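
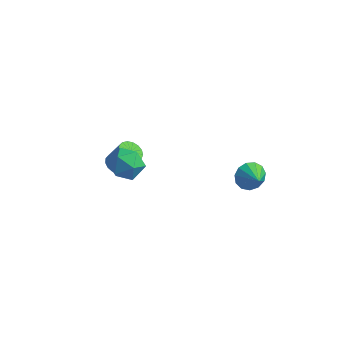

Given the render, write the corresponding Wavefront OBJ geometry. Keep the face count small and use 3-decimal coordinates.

v 2.784 2.488 -3.098
v 3.357 2.799 -3.507
v 3.476 1.892 -2.582
v 3.309 3.048 -3.155
v 3.094 3.12 -2.785
v 2.781 2.99 -2.515
v 2.468 2.702 -2.429
v 2.256 2.345 -2.556
v 2.211 2.034 -2.856
v 2.348 1.868 -3.232
v 2.624 1.898 -3.566
v 2.95 2.116 -3.751
v 3.223 2.452 -3.73
v -0.941 -2.96 2.532
v -0.09 -3.066 2.742
v -0.75 -3.754 1.358
v 0.101 -3.86 1.568
v -0.526 -4.243 2.058
v -0.644 -3.753 2.783
v -0.196 -3.067 1.317
v -0.314 -2.577 2.042
v 0.371 -3.132 1.991
v 0.167 -3.859 2.449
v -1.007 -2.961 1.651
v -1.211 -3.688 2.109
v -1.902 -1.479 -0.524
v -1.6 -1.986 -0.631
v -0.976 -1.848 0.478
v -1.278 -1.341 0.584
v -1.435 -1.782 -0.749
v -0.811 -1.644 0.36
v -1.378 -1.509 -0.816
v -0.754 -1.37 0.293
v -1.441 -1.229 -0.815
v -0.817 -1.09 0.294
v -1.609 -1.006 -0.748
v -0.985 -0.867 0.361
v -1.845 -0.891 -0.63
v -1.221 -0.753 0.479
v -2.093 -0.912 -0.488
v -1.469 -0.773 0.621
v -2.298 -1.062 -0.354
v -1.674 -0.924 0.755
v -2.412 -1.308 -0.259
v -1.788 -1.169 0.85
v -2.409 -1.593 -0.225
v -1.785 -1.455 0.884
v -2.29 -1.852 -0.259
v -1.666 -1.714 0.85
v -2.082 -2.026 -0.355
v -1.458 -1.887 0.754
v -1.833 -2.074 -0.489
v -1.209 -1.936 0.62
f 2 1 4
f 2 4 3
f 4 1 5
f 4 5 3
f 5 1 6
f 5 6 3
f 6 1 7
f 6 7 3
f 7 1 8
f 7 8 3
f 8 1 9
f 8 9 3
f 9 1 10
f 9 10 3
f 10 1 11
f 10 11 3
f 11 1 12
f 11 12 3
f 12 1 13
f 12 13 3
f 13 1 2
f 13 2 3
f 14 25 19
f 14 19 15
f 14 15 21
f 14 21 24
f 14 24 25
f 15 19 23
f 19 25 18
f 25 24 16
f 24 21 20
f 21 15 22
f 17 23 18
f 17 18 16
f 17 16 20
f 17 20 22
f 17 22 23
f 18 23 19
f 16 18 25
f 20 16 24
f 22 20 21
f 23 22 15
f 27 26 30
f 27 30 28
f 28 30 31
f 28 31 29
f 30 26 32
f 30 32 31
f 31 32 33
f 31 33 29
f 32 26 34
f 32 34 33
f 33 34 35
f 33 35 29
f 34 26 36
f 34 36 35
f 35 36 37
f 35 37 29
f 36 26 38
f 36 38 37
f 37 38 39
f 37 39 29
f 38 26 40
f 38 40 39
f 39 40 41
f 39 41 29
f 40 26 42
f 40 42 41
f 41 42 43
f 41 43 29
f 42 26 44
f 42 44 43
f 43 44 45
f 43 45 29
f 44 26 46
f 44 46 45
f 45 46 47
f 45 47 29
f 46 26 48
f 46 48 47
f 47 48 49
f 47 49 29
f 48 26 50
f 48 50 49
f 49 50 51
f 49 51 29
f 50 26 52
f 50 52 51
f 51 52 53
f 51 53 29
f 52 26 27
f 52 27 53
f 53 27 28
f 53 28 29



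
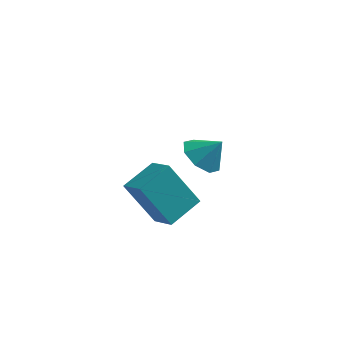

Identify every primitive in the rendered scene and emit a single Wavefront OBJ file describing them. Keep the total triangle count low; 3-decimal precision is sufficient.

v 3.274 1.841 -3.821
v 3.777 2.395 -4.322
v 4.006 1.939 -2.979
v 3.304 2.731 -3.951
v 2.814 2.546 -3.503
v 2.593 1.948 -3.242
v 2.772 1.287 -3.32
v 3.244 0.951 -3.692
v 3.735 1.136 -4.139
v 3.955 1.734 -4.4
v 2.642 -2.384 -4.294
v 1.564 -2.423 -2.634
v 3.361 -1.239 -3.8
v 2.283 -1.277 -2.14
v 3.397 -3.063 -3.82
v 2.319 -3.101 -2.16
v 4.116 -1.917 -3.326
v 3.038 -1.956 -1.666
f 2 1 4
f 2 4 3
f 4 1 5
f 4 5 3
f 5 1 6
f 5 6 3
f 6 1 7
f 6 7 3
f 7 1 8
f 7 8 3
f 8 1 9
f 8 9 3
f 9 1 10
f 9 10 3
f 10 1 2
f 10 2 3
f 12 14 11
f 15 12 11
f 11 14 13
f 13 15 11
f 12 18 14
f 16 12 15
f 16 18 12
f 14 18 13
f 17 15 13
f 13 18 17
f 17 16 15
f 18 16 17



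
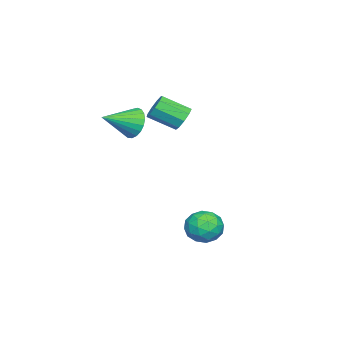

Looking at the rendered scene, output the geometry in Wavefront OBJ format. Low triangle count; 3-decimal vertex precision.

v -3.592 -1.784 2.025
v -2.888 -1.486 2.184
v -2.485 -2.878 3.013
v -3.188 -3.176 2.855
v -3.233 -1.356 2.57
v -2.83 -2.748 3.399
v -3.746 -1.426 2.701
v -3.342 -2.818 3.53
v -4.186 -1.664 2.516
v -3.783 -3.056 3.345
v -4.348 -1.958 2.101
v -3.945 -3.35 2.93
v -4.156 -2.17 1.651
v -3.753 -3.563 2.48
v -3.7 -2.202 1.376
v -3.297 -3.594 2.205
v -3.193 -2.038 1.405
v -2.79 -3.43 2.234
v -2.873 -1.755 1.724
v -2.47 -3.148 2.553
v -0.973 -3.374 2.491
v -0.428 -3.243 1.7
v 0.313 -4.506 3.189
v -0.298 -2.947 1.941
v -0.285 -2.724 2.277
v -0.39 -2.614 2.651
v -0.597 -2.636 2.996
v -0.868 -2.785 3.255
v -1.158 -3.035 3.382
v -1.415 -3.345 3.354
v -1.596 -3.659 3.178
v -1.67 -3.924 2.882
v -1.622 -4.094 2.52
v -1.463 -4.139 2.152
v -1.219 -4.052 1.843
v -0.932 -3.848 1.646
v -0.652 -3.561 1.595
v -0.014 1.301 -3.312
v 0.559 0.619 -3.851
v -1.379 0.341 -3.549
v -0.806 -0.341 -4.088
v -0.661 -0.235 -3.062
v 0.182 0.358 -2.916
v -1.002 0.602 -4.484
v -0.159 1.195 -4.338
v -0.052 0.187 -4.575
v 0.159 -0.33 -3.697
v -0.979 1.29 -3.703
v -0.768 0.773 -2.825
v 0.392 1.044 -3.561
v -1.212 -0.084 -3.839
v -1.127 -0.021 -3.236
v -0.79 -0.422 -3.553
v 0.171 0.891 -3.011
v 0.507 0.49 -3.328
v -0.209 -0.012 -2.864
v -1.327 0.47 -4.072
v -0.991 0.069 -4.389
v -0.03 1.382 -3.847
v 0.307 0.981 -4.164
v -0.611 0.972 -4.536
v 0.37 0.389 -4.303
v -0.432 -0.175 -4.442
v -0.548 0.379 -4.675
v -0.052 0.728 -4.589
v 0.494 0.085 -3.787
v -0.308 -0.478 -3.926
v -0.223 -0.416 -3.323
v 0.273 -0.068 -3.237
v 0.135 -0.169 -4.212
v -0.512 1.438 -3.474
v -1.314 0.875 -3.613
v -1.093 1.028 -4.163
v -0.597 1.376 -4.077
v -0.388 1.135 -2.958
v -1.19 0.571 -3.097
v -0.768 0.232 -2.811
v -0.272 0.581 -2.725
v -0.955 1.129 -3.188
f 2 1 5
f 2 5 3
f 3 5 6
f 3 6 4
f 5 1 7
f 5 7 6
f 6 7 8
f 6 8 4
f 7 1 9
f 7 9 8
f 8 9 10
f 8 10 4
f 9 1 11
f 9 11 10
f 10 11 12
f 10 12 4
f 11 1 13
f 11 13 12
f 12 13 14
f 12 14 4
f 13 1 15
f 13 15 14
f 14 15 16
f 14 16 4
f 15 1 17
f 15 17 16
f 16 17 18
f 16 18 4
f 17 1 19
f 17 19 18
f 18 19 20
f 18 20 4
f 19 1 2
f 19 2 20
f 20 2 3
f 20 3 4
f 22 21 24
f 22 24 23
f 24 21 25
f 24 25 23
f 25 21 26
f 25 26 23
f 26 21 27
f 26 27 23
f 27 21 28
f 27 28 23
f 28 21 29
f 28 29 23
f 29 21 30
f 29 30 23
f 30 21 31
f 30 31 23
f 31 21 32
f 31 32 23
f 32 21 33
f 32 33 23
f 33 21 34
f 33 34 23
f 34 21 35
f 34 35 23
f 35 21 36
f 35 36 23
f 36 21 37
f 36 37 23
f 37 21 22
f 37 22 23
f 38 75 54
f 75 49 78
f 54 78 43
f 75 78 54
f 38 54 50
f 54 43 55
f 50 55 39
f 54 55 50
f 38 50 59
f 50 39 60
f 59 60 45
f 50 60 59
f 38 59 71
f 59 45 74
f 71 74 48
f 59 74 71
f 38 71 75
f 71 48 79
f 75 79 49
f 71 79 75
f 39 55 66
f 55 43 69
f 66 69 47
f 55 69 66
f 43 78 56
f 78 49 77
f 56 77 42
f 78 77 56
f 49 79 76
f 79 48 72
f 76 72 40
f 79 72 76
f 48 74 73
f 74 45 61
f 73 61 44
f 74 61 73
f 45 60 65
f 60 39 62
f 65 62 46
f 60 62 65
f 41 67 53
f 67 47 68
f 53 68 42
f 67 68 53
f 41 53 51
f 53 42 52
f 51 52 40
f 53 52 51
f 41 51 58
f 51 40 57
f 58 57 44
f 51 57 58
f 41 58 63
f 58 44 64
f 63 64 46
f 58 64 63
f 41 63 67
f 63 46 70
f 67 70 47
f 63 70 67
f 42 68 56
f 68 47 69
f 56 69 43
f 68 69 56
f 40 52 76
f 52 42 77
f 76 77 49
f 52 77 76
f 44 57 73
f 57 40 72
f 73 72 48
f 57 72 73
f 46 64 65
f 64 44 61
f 65 61 45
f 64 61 65
f 47 70 66
f 70 46 62
f 66 62 39
f 70 62 66



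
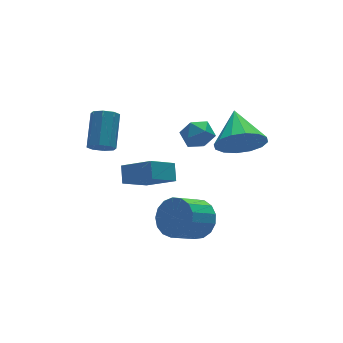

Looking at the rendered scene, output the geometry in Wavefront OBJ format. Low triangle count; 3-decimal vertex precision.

v -1.212 2.453 -2.579
v -2.41 2.163 -1.778
v -0.972 3.048 -2.005
v -2.17 2.758 -1.204
v -0.43 1.382 -1.796
v -1.628 1.092 -0.995
v -0.19 1.977 -1.222
v -1.388 1.687 -0.421
v -0.064 0.785 2.082
v 0.439 0.437 1.672
v -0.739 -0.197 2.088
v -0.236 -0.545 1.678
v -0.084 -0.369 2.377
v 0.333 0.238 2.373
v -0.633 0.002 1.387
v -0.216 0.609 1.383
v 0.087 -0.047 1.243
v 0.427 -0.276 1.855
v -0.727 0.516 1.905
v -0.387 0.287 2.517
v -0.205 -0.006 -3.204
v 0.258 0.272 -2.434
v -0.912 -0.016 -1.627
v -1.375 -0.294 -2.396
v 0.062 0.648 -2.584
v -1.108 0.361 -1.777
v -0.195 0.875 -2.876
v -1.365 0.587 -2.068
v -0.455 0.899 -3.242
v -1.624 0.612 -2.435
v -0.657 0.716 -3.6
v -1.826 0.429 -2.793
v -0.755 0.368 -3.868
v -1.925 0.081 -3.06
v -0.728 -0.066 -3.983
v -1.898 -0.353 -3.175
v -0.581 -0.486 -3.919
v -1.751 -0.774 -3.112
v -0.348 -0.797 -3.692
v -1.517 -1.084 -2.884
v -0.082 -0.926 -3.353
v -1.252 -1.214 -2.545
v 0.156 -0.845 -2.979
v -1.014 -1.132 -2.172
v 0.311 -0.571 -2.657
v -0.859 -0.859 -1.85
v 0.347 -0.168 -2.461
v -0.822 -0.456 -1.653
v -3.331 2.036 0.841
v -2.837 2.002 0.538
v -2.136 3.11 1.557
v -2.629 3.144 1.859
v -3.11 2.317 0.384
v -2.408 3.424 1.402
v -3.512 2.467 0.497
v -2.81 3.574 1.516
v -3.808 2.365 0.812
v -3.106 3.472 1.83
v -3.824 2.07 1.143
v -3.123 3.178 2.162
v -3.552 1.756 1.298
v -2.85 2.863 2.316
v -3.15 1.606 1.184
v -2.448 2.713 2.203
v -2.854 1.708 0.87
v -2.152 2.815 1.888
v 1.722 0.049 0.697
v 2.172 -0.516 1.499
v 2.218 1.531 1.463
v 2.578 -0.456 1.119
v 2.754 -0.26 0.626
v 2.653 0.019 0.152
v 2.303 0.305 -0.176
v 1.797 0.524 -0.27
v 1.271 0.615 -0.105
v 0.865 0.555 0.275
v 0.689 0.359 0.768
v 0.79 0.08 1.243
v 1.14 -0.207 1.57
v 1.646 -0.425 1.664
f 2 4 1
f 5 2 1
f 1 4 3
f 3 5 1
f 2 8 4
f 6 2 5
f 6 8 2
f 4 8 3
f 7 5 3
f 3 8 7
f 7 6 5
f 8 6 7
f 9 20 14
f 9 14 10
f 9 10 16
f 9 16 19
f 9 19 20
f 10 14 18
f 14 20 13
f 20 19 11
f 19 16 15
f 16 10 17
f 12 18 13
f 12 13 11
f 12 11 15
f 12 15 17
f 12 17 18
f 13 18 14
f 11 13 20
f 15 11 19
f 17 15 16
f 18 17 10
f 22 21 25
f 22 25 23
f 23 25 26
f 23 26 24
f 25 21 27
f 25 27 26
f 26 27 28
f 26 28 24
f 27 21 29
f 27 29 28
f 28 29 30
f 28 30 24
f 29 21 31
f 29 31 30
f 30 31 32
f 30 32 24
f 31 21 33
f 31 33 32
f 32 33 34
f 32 34 24
f 33 21 35
f 33 35 34
f 34 35 36
f 34 36 24
f 35 21 37
f 35 37 36
f 36 37 38
f 36 38 24
f 37 21 39
f 37 39 38
f 38 39 40
f 38 40 24
f 39 21 41
f 39 41 40
f 40 41 42
f 40 42 24
f 41 21 43
f 41 43 42
f 42 43 44
f 42 44 24
f 43 21 45
f 43 45 44
f 44 45 46
f 44 46 24
f 45 21 47
f 45 47 46
f 46 47 48
f 46 48 24
f 47 21 22
f 47 22 48
f 48 22 23
f 48 23 24
f 50 49 53
f 50 53 51
f 51 53 54
f 51 54 52
f 53 49 55
f 53 55 54
f 54 55 56
f 54 56 52
f 55 49 57
f 55 57 56
f 56 57 58
f 56 58 52
f 57 49 59
f 57 59 58
f 58 59 60
f 58 60 52
f 59 49 61
f 59 61 60
f 60 61 62
f 60 62 52
f 61 49 63
f 61 63 62
f 62 63 64
f 62 64 52
f 63 49 65
f 63 65 64
f 64 65 66
f 64 66 52
f 65 49 50
f 65 50 66
f 66 50 51
f 66 51 52
f 68 67 70
f 68 70 69
f 70 67 71
f 70 71 69
f 71 67 72
f 71 72 69
f 72 67 73
f 72 73 69
f 73 67 74
f 73 74 69
f 74 67 75
f 74 75 69
f 75 67 76
f 75 76 69
f 76 67 77
f 76 77 69
f 77 67 78
f 77 78 69
f 78 67 79
f 78 79 69
f 79 67 80
f 79 80 69
f 80 67 68
f 80 68 69



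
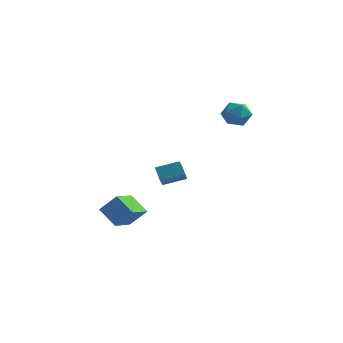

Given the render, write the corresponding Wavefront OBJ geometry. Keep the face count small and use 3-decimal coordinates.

v -1.481 -1.685 -4.463
v -1.708 -3.363 -3.795
v -2.545 -1.211 -3.634
v -2.772 -2.888 -2.965
v -0.588 -1.412 -3.475
v -0.815 -3.089 -2.806
v -1.652 -0.937 -2.645
v -1.879 -2.615 -1.977
v 0.563 -2.228 -0.923
v 0.67 -2.978 -0.256
v 0.109 -1.702 -0.261
v 0.216 -2.452 0.407
v 1.744 -1.708 -0.527
v 1.851 -2.458 0.141
v 1.29 -1.182 0.136
v 1.397 -1.932 0.803
v 2.944 0.32 3.602
v 3.351 0.6 4.36
v 4.249 0.16 2.96
v 4.656 0.44 3.718
v 4.235 -0.361 3.7
v 3.429 -0.261 4.096
v 4.171 1.021 3.224
v 3.365 1.121 3.62
v 4.109 1.033 4.126
v 4.149 0.179 4.42
v 3.451 0.581 2.9
v 3.491 -0.273 3.194
f 2 4 1
f 5 2 1
f 1 4 3
f 3 5 1
f 2 8 4
f 6 2 5
f 6 8 2
f 4 8 3
f 7 5 3
f 3 8 7
f 7 6 5
f 8 6 7
f 10 12 9
f 13 10 9
f 9 12 11
f 11 13 9
f 10 16 12
f 14 10 13
f 14 16 10
f 12 16 11
f 15 13 11
f 11 16 15
f 15 14 13
f 16 14 15
f 17 28 22
f 17 22 18
f 17 18 24
f 17 24 27
f 17 27 28
f 18 22 26
f 22 28 21
f 28 27 19
f 27 24 23
f 24 18 25
f 20 26 21
f 20 21 19
f 20 19 23
f 20 23 25
f 20 25 26
f 21 26 22
f 19 21 28
f 23 19 27
f 25 23 24
f 26 25 18



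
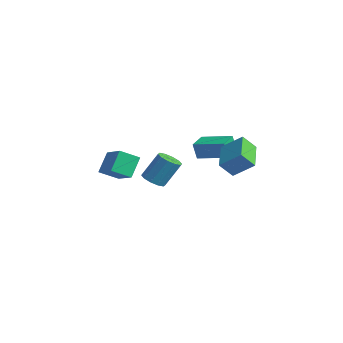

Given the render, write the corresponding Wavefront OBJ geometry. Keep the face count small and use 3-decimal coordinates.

v -3.212 0.014 0.702
v -2.444 -0.161 0.637
v -2.101 0.75 2.234
v -2.868 0.926 2.298
v -2.521 0.265 0.411
v -2.178 1.176 2.007
v -2.862 0.595 0.295
v -2.519 1.506 1.892
v -3.336 0.703 0.335
v -2.993 1.614 1.932
v -3.763 0.549 0.515
v -3.42 1.46 2.112
v -3.979 0.19 0.766
v -3.636 1.101 2.363
v -3.902 -0.236 0.993
v -3.559 0.675 2.589
v -3.561 -0.566 1.108
v -3.218 0.345 2.705
v -3.087 -0.674 1.068
v -2.744 0.237 2.665
v -2.66 -0.52 0.888
v -2.317 0.391 2.485
v -1.439 -3.337 2.378
v -1.838 -4.375 2.991
v -1.89 -2.501 3.5
v -2.289 -3.539 4.113
v 0.169 -3.501 3.147
v -0.23 -4.539 3.76
v -0.282 -2.665 4.269
v -0.681 -3.703 4.882
v -0.531 3.741 2.625
v -0.794 2.986 3.52
v 0.423 4.551 3.589
v 0.16 3.796 4.484
v 1.04 2.544 2.076
v 0.777 1.789 2.971
v 1.994 3.354 3.04
v 1.731 2.599 3.935
v -2.697 2.65 1.989
v -2.848 2.451 3.081
v -3.414 3.73 2.087
v -3.565 3.531 3.179
v -1.075 3.689 2.401
v -1.226 3.49 3.493
v -1.792 4.769 2.499
v -1.943 4.57 3.591
f 2 1 5
f 2 5 3
f 3 5 6
f 3 6 4
f 5 1 7
f 5 7 6
f 6 7 8
f 6 8 4
f 7 1 9
f 7 9 8
f 8 9 10
f 8 10 4
f 9 1 11
f 9 11 10
f 10 11 12
f 10 12 4
f 11 1 13
f 11 13 12
f 12 13 14
f 12 14 4
f 13 1 15
f 13 15 14
f 14 15 16
f 14 16 4
f 15 1 17
f 15 17 16
f 16 17 18
f 16 18 4
f 17 1 19
f 17 19 18
f 18 19 20
f 18 20 4
f 19 1 21
f 19 21 20
f 20 21 22
f 20 22 4
f 21 1 2
f 21 2 22
f 22 2 3
f 22 3 4
f 24 26 23
f 27 24 23
f 23 26 25
f 25 27 23
f 24 30 26
f 28 24 27
f 28 30 24
f 26 30 25
f 29 27 25
f 25 30 29
f 29 28 27
f 30 28 29
f 32 34 31
f 35 32 31
f 31 34 33
f 33 35 31
f 32 38 34
f 36 32 35
f 36 38 32
f 34 38 33
f 37 35 33
f 33 38 37
f 37 36 35
f 38 36 37
f 40 42 39
f 43 40 39
f 39 42 41
f 41 43 39
f 40 46 42
f 44 40 43
f 44 46 40
f 42 46 41
f 45 43 41
f 41 46 45
f 45 44 43
f 46 44 45



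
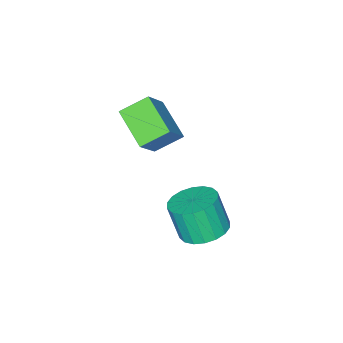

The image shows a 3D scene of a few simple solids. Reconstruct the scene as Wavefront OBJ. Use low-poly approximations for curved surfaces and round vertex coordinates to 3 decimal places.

v 2.308 -2.377 -1.092
v 1.828 -4 -0.298
v 1.309 -1.75 -0.416
v 0.828 -3.374 0.378
v 3.432 -2.046 0.262
v 2.951 -3.67 1.056
v 2.432 -1.42 0.938
v 1.952 -3.043 1.732
v 2.225 0.26 -4.419
v 3.268 0.176 -4.498
v 3.339 -0.424 -2.919
v 2.295 -0.34 -2.841
v 3.211 0.609 -4.331
v 3.282 0.009 -2.752
v 2.958 0.972 -4.181
v 3.029 0.373 -2.603
v 2.56 1.195 -4.079
v 2.631 0.595 -2.501
v 2.096 1.232 -4.044
v 2.167 0.632 -2.466
v 1.657 1.077 -4.083
v 1.728 0.477 -2.505
v 1.33 0.76 -4.189
v 1.401 0.16 -2.611
v 1.181 0.344 -4.341
v 1.252 -0.256 -2.762
v 1.238 -0.089 -4.508
v 1.309 -0.689 -2.929
v 1.491 -0.453 -4.657
v 1.562 -1.052 -3.079
v 1.889 -0.675 -4.759
v 1.96 -1.275 -3.181
v 2.353 -0.712 -4.794
v 2.424 -1.312 -3.216
v 2.792 -0.557 -4.755
v 2.863 -1.157 -3.177
v 3.119 -0.24 -4.649
v 3.19 -0.84 -3.071
f 2 4 1
f 5 2 1
f 1 4 3
f 3 5 1
f 2 8 4
f 6 2 5
f 6 8 2
f 4 8 3
f 7 5 3
f 3 8 7
f 7 6 5
f 8 6 7
f 10 9 13
f 10 13 11
f 11 13 14
f 11 14 12
f 13 9 15
f 13 15 14
f 14 15 16
f 14 16 12
f 15 9 17
f 15 17 16
f 16 17 18
f 16 18 12
f 17 9 19
f 17 19 18
f 18 19 20
f 18 20 12
f 19 9 21
f 19 21 20
f 20 21 22
f 20 22 12
f 21 9 23
f 21 23 22
f 22 23 24
f 22 24 12
f 23 9 25
f 23 25 24
f 24 25 26
f 24 26 12
f 25 9 27
f 25 27 26
f 26 27 28
f 26 28 12
f 27 9 29
f 27 29 28
f 28 29 30
f 28 30 12
f 29 9 31
f 29 31 30
f 30 31 32
f 30 32 12
f 31 9 33
f 31 33 32
f 32 33 34
f 32 34 12
f 33 9 35
f 33 35 34
f 34 35 36
f 34 36 12
f 35 9 37
f 35 37 36
f 36 37 38
f 36 38 12
f 37 9 10
f 37 10 38
f 38 10 11
f 38 11 12



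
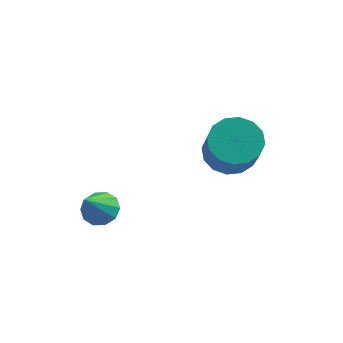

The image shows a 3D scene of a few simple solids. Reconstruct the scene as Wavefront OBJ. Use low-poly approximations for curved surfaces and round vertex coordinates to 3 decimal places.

v 3.166 3.789 0.637
v 3.853 4.376 0.808
v 4.402 3.278 2.374
v 3.714 2.691 2.203
v 3.483 4.545 1.056
v 4.031 3.446 2.622
v 3.027 4.51 1.191
v 3.576 3.412 2.757
v 2.609 4.283 1.178
v 3.158 3.184 2.744
v 2.34 3.923 1.02
v 2.889 2.825 2.586
v 2.292 3.528 0.76
v 2.841 2.429 2.326
v 2.478 3.202 0.466
v 3.027 2.104 2.032
v 2.849 3.034 0.218
v 3.397 1.935 1.784
v 3.304 3.068 0.083
v 3.853 1.97 1.649
v 3.722 3.296 0.096
v 4.271 2.197 1.662
v 3.991 3.655 0.254
v 4.54 2.557 1.82
v 4.039 4.051 0.514
v 4.588 2.952 2.08
v -0.08 0.609 -0.64
v 0.557 0.71 -0.501
v -0.2 -0.369 0.62
v 0.339 0.992 -0.303
v -0.04 1.128 -0.234
v -0.433 1.065 -0.32
v -0.692 0.829 -0.528
v -0.717 0.508 -0.779
v -0.499 0.227 -0.977
v -0.121 0.091 -1.047
v 0.273 0.153 -0.961
v 0.532 0.39 -0.752
f 2 1 5
f 2 5 3
f 3 5 6
f 3 6 4
f 5 1 7
f 5 7 6
f 6 7 8
f 6 8 4
f 7 1 9
f 7 9 8
f 8 9 10
f 8 10 4
f 9 1 11
f 9 11 10
f 10 11 12
f 10 12 4
f 11 1 13
f 11 13 12
f 12 13 14
f 12 14 4
f 13 1 15
f 13 15 14
f 14 15 16
f 14 16 4
f 15 1 17
f 15 17 16
f 16 17 18
f 16 18 4
f 17 1 19
f 17 19 18
f 18 19 20
f 18 20 4
f 19 1 21
f 19 21 20
f 20 21 22
f 20 22 4
f 21 1 23
f 21 23 22
f 22 23 24
f 22 24 4
f 23 1 25
f 23 25 24
f 24 25 26
f 24 26 4
f 25 1 2
f 25 2 26
f 26 2 3
f 26 3 4
f 28 27 30
f 28 30 29
f 30 27 31
f 30 31 29
f 31 27 32
f 31 32 29
f 32 27 33
f 32 33 29
f 33 27 34
f 33 34 29
f 34 27 35
f 34 35 29
f 35 27 36
f 35 36 29
f 36 27 37
f 36 37 29
f 37 27 38
f 37 38 29
f 38 27 28
f 38 28 29



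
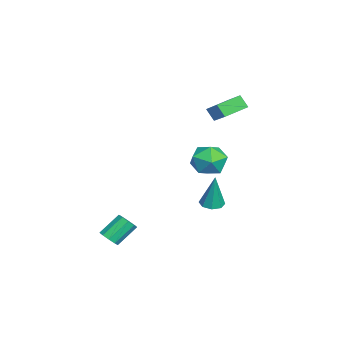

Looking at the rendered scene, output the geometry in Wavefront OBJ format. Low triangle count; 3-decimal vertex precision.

v -3.03 1.166 3.278
v -1.422 1.809 4.337
v -3.734 2.272 3.677
v -2.126 2.915 4.735
v -2.754 1.585 2.605
v -1.146 2.228 3.663
v -3.458 2.691 3.003
v -1.85 3.334 4.062
v 3.168 -3.098 -2.88
v 3.639 -2.744 -2.912
v 3.043 -1.868 -1.951
v 2.572 -2.222 -1.92
v 3.363 -2.632 -3.184
v 2.768 -1.756 -2.224
v 2.996 -2.738 -3.315
v 2.401 -1.862 -2.354
v 2.71 -3.013 -3.242
v 2.114 -2.136 -2.282
v 2.637 -3.327 -3
v 2.042 -2.451 -2.039
v 2.813 -3.535 -2.702
v 2.218 -2.658 -1.741
v 3.155 -3.538 -2.487
v 2.56 -2.662 -1.527
v 3.503 -3.335 -2.456
v 2.907 -2.459 -1.496
v 3.694 -3.022 -2.624
v 3.098 -2.145 -1.663
v -2.886 1.5 -3.444
v -2.442 2.003 -3.556
v -2.574 1.68 -1.396
v -2.929 2.177 -3.497
v -3.39 1.954 -3.407
v -3.557 1.466 -3.339
v -3.33 0.997 -3.333
v -2.843 0.823 -3.391
v -2.381 1.046 -3.481
v -2.215 1.534 -3.549
v 0.273 2.326 1.071
v 1.315 2.171 0.937
v 0.205 0.969 2.123
v 1.247 0.814 1.989
v 0.901 1.662 2.526
v 0.943 2.501 1.876
v 0.577 0.639 1.184
v 0.619 1.478 0.534
v 1.503 1.128 1.008
v 1.703 1.761 1.837
v -0.183 1.379 1.223
v 0.017 2.012 2.052
f 2 4 1
f 5 2 1
f 1 4 3
f 3 5 1
f 2 8 4
f 6 2 5
f 6 8 2
f 4 8 3
f 7 5 3
f 3 8 7
f 7 6 5
f 8 6 7
f 10 9 13
f 10 13 11
f 11 13 14
f 11 14 12
f 13 9 15
f 13 15 14
f 14 15 16
f 14 16 12
f 15 9 17
f 15 17 16
f 16 17 18
f 16 18 12
f 17 9 19
f 17 19 18
f 18 19 20
f 18 20 12
f 19 9 21
f 19 21 20
f 20 21 22
f 20 22 12
f 21 9 23
f 21 23 22
f 22 23 24
f 22 24 12
f 23 9 25
f 23 25 24
f 24 25 26
f 24 26 12
f 25 9 27
f 25 27 26
f 26 27 28
f 26 28 12
f 27 9 10
f 27 10 28
f 28 10 11
f 28 11 12
f 30 29 32
f 30 32 31
f 32 29 33
f 32 33 31
f 33 29 34
f 33 34 31
f 34 29 35
f 34 35 31
f 35 29 36
f 35 36 31
f 36 29 37
f 36 37 31
f 37 29 38
f 37 38 31
f 38 29 30
f 38 30 31
f 39 50 44
f 39 44 40
f 39 40 46
f 39 46 49
f 39 49 50
f 40 44 48
f 44 50 43
f 50 49 41
f 49 46 45
f 46 40 47
f 42 48 43
f 42 43 41
f 42 41 45
f 42 45 47
f 42 47 48
f 43 48 44
f 41 43 50
f 45 41 49
f 47 45 46
f 48 47 40



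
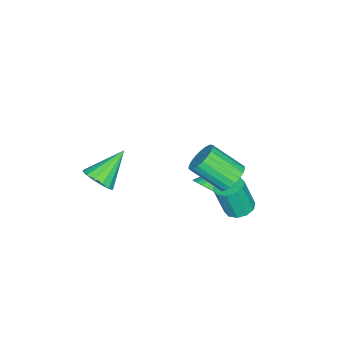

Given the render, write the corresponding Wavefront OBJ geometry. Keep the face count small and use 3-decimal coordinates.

v 3.713 3.522 3.249
v 4.077 4.034 3.822
v 4.331 2.529 5.004
v 3.967 2.018 4.431
v 3.736 4.05 3.915
v 3.99 2.545 5.097
v 3.391 3.974 3.893
v 3.645 2.47 5.075
v 3.102 3.82 3.76
v 3.356 2.316 4.942
v 2.919 3.615 3.538
v 3.173 2.111 4.72
v 2.873 3.394 3.266
v 3.127 1.889 4.448
v 2.972 3.195 2.992
v 3.226 1.69 4.173
v 3.199 3.052 2.761
v 3.453 1.548 3.943
v 3.515 2.991 2.615
v 3.769 1.487 3.797
v 3.866 3.022 2.579
v 4.12 1.517 3.761
v 4.189 3.139 2.659
v 4.444 1.634 3.841
v 4.431 3.322 2.84
v 4.685 1.818 4.022
v 4.548 3.54 3.093
v 4.802 2.036 4.274
v 4.521 3.755 3.372
v 4.775 2.251 4.554
v 4.354 3.93 3.63
v 4.608 2.425 4.812
v 1.678 3.028 -1.042
v 2.394 2.775 -1.216
v 2.639 2.278 0.507
v 1.922 2.532 0.682
v 2.427 3.238 -1.088
v 2.672 2.742 0.636
v 2.174 3.621 -0.941
v 2.419 3.125 0.782
v 1.731 3.778 -0.833
v 1.976 3.282 0.89
v 1.268 3.648 -0.805
v 1.513 3.152 0.918
v 0.961 3.282 -0.867
v 1.206 2.785 0.856
v 0.928 2.818 -0.996
v 1.173 2.322 0.728
v 1.181 2.435 -1.142
v 1.426 1.939 0.581
v 1.624 2.278 -1.25
v 1.869 1.782 0.473
v 2.087 2.408 -1.278
v 2.332 1.912 0.445
v 0.986 1.125 -1.017
v 1.635 1.369 -0.339
v -0.106 1.435 -0.083
v 1.581 1.701 -0.512
v 1.436 1.946 -0.763
v 1.223 2.065 -1.052
v 0.974 2.041 -1.335
v 0.726 1.878 -1.571
v 0.518 1.6 -1.722
v 0.382 1.25 -1.765
v 0.337 0.881 -1.695
v 0.391 0.549 -1.521
v 0.536 0.304 -1.271
v 0.749 0.185 -0.982
v 0.998 0.209 -0.698
v 1.246 0.372 -0.463
v 1.454 0.65 -0.312
v 1.59 1 -0.269
v 4.598 -3.016 1.094
v 5.224 -2.485 1.485
v 3.182 -2.344 2.446
v 5.03 -2.218 1.149
v 4.72 -2.165 0.798
v 4.377 -2.34 0.527
v 4.094 -2.697 0.407
v 3.945 -3.139 0.472
v 3.971 -3.548 0.703
v 4.165 -3.815 1.039
v 4.475 -3.868 1.39
v 4.818 -3.693 1.661
v 5.102 -3.336 1.781
v 5.25 -2.894 1.716
f 2 1 5
f 2 5 3
f 3 5 6
f 3 6 4
f 5 1 7
f 5 7 6
f 6 7 8
f 6 8 4
f 7 1 9
f 7 9 8
f 8 9 10
f 8 10 4
f 9 1 11
f 9 11 10
f 10 11 12
f 10 12 4
f 11 1 13
f 11 13 12
f 12 13 14
f 12 14 4
f 13 1 15
f 13 15 14
f 14 15 16
f 14 16 4
f 15 1 17
f 15 17 16
f 16 17 18
f 16 18 4
f 17 1 19
f 17 19 18
f 18 19 20
f 18 20 4
f 19 1 21
f 19 21 20
f 20 21 22
f 20 22 4
f 21 1 23
f 21 23 22
f 22 23 24
f 22 24 4
f 23 1 25
f 23 25 24
f 24 25 26
f 24 26 4
f 25 1 27
f 25 27 26
f 26 27 28
f 26 28 4
f 27 1 29
f 27 29 28
f 28 29 30
f 28 30 4
f 29 1 31
f 29 31 30
f 30 31 32
f 30 32 4
f 31 1 2
f 31 2 32
f 32 2 3
f 32 3 4
f 34 33 37
f 34 37 35
f 35 37 38
f 35 38 36
f 37 33 39
f 37 39 38
f 38 39 40
f 38 40 36
f 39 33 41
f 39 41 40
f 40 41 42
f 40 42 36
f 41 33 43
f 41 43 42
f 42 43 44
f 42 44 36
f 43 33 45
f 43 45 44
f 44 45 46
f 44 46 36
f 45 33 47
f 45 47 46
f 46 47 48
f 46 48 36
f 47 33 49
f 47 49 48
f 48 49 50
f 48 50 36
f 49 33 51
f 49 51 50
f 50 51 52
f 50 52 36
f 51 33 53
f 51 53 52
f 52 53 54
f 52 54 36
f 53 33 34
f 53 34 54
f 54 34 35
f 54 35 36
f 56 55 58
f 56 58 57
f 58 55 59
f 58 59 57
f 59 55 60
f 59 60 57
f 60 55 61
f 60 61 57
f 61 55 62
f 61 62 57
f 62 55 63
f 62 63 57
f 63 55 64
f 63 64 57
f 64 55 65
f 64 65 57
f 65 55 66
f 65 66 57
f 66 55 67
f 66 67 57
f 67 55 68
f 67 68 57
f 68 55 69
f 68 69 57
f 69 55 70
f 69 70 57
f 70 55 71
f 70 71 57
f 71 55 72
f 71 72 57
f 72 55 56
f 72 56 57
f 74 73 76
f 74 76 75
f 76 73 77
f 76 77 75
f 77 73 78
f 77 78 75
f 78 73 79
f 78 79 75
f 79 73 80
f 79 80 75
f 80 73 81
f 80 81 75
f 81 73 82
f 81 82 75
f 82 73 83
f 82 83 75
f 83 73 84
f 83 84 75
f 84 73 85
f 84 85 75
f 85 73 86
f 85 86 75
f 86 73 74
f 86 74 75



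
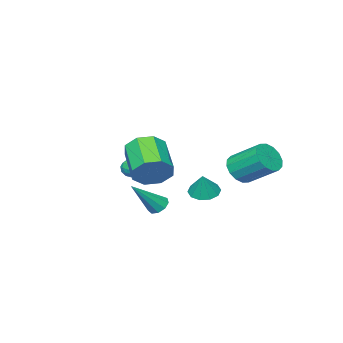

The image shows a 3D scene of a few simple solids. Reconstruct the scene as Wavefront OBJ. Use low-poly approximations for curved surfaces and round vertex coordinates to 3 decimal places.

v 0.077 2.984 0.501
v 0.83 2.83 0.246
v 0.543 3.316 1.679
v 0.73 3.311 0.15
v 0.38 3.667 0.189
v -0.085 3.763 0.346
v -0.489 3.561 0.563
v -0.676 3.139 0.756
v -0.576 2.657 0.851
v -0.227 2.301 0.813
v 0.239 2.206 0.656
v 0.642 2.408 0.439
v 3.107 2.557 2.347
v 3.778 1.857 1.919
v 2.745 0.263 2.906
v 2.073 0.963 3.333
v 4.035 2.135 2.637
v 3.002 0.541 3.624
v 3.747 2.66 3.185
v 2.714 1.066 4.171
v 3.085 3.125 3.242
v 2.052 1.531 4.228
v 2.435 3.257 2.774
v 1.402 1.663 3.761
v 2.178 2.979 2.056
v 1.145 1.385 3.043
v 2.466 2.454 1.509
v 1.433 0.86 2.495
v 3.128 1.989 1.452
v 2.095 0.395 2.438
v -2.196 3.187 1.412
v -1.352 3.099 1.816
v -1.72 4.705 2.933
v -2.564 4.793 2.528
v -1.277 3.385 1.43
v -1.645 4.991 2.546
v -1.449 3.618 1.038
v -1.816 5.224 2.155
v -1.82 3.735 0.747
v -2.188 5.341 1.864
v -2.293 3.706 0.634
v -2.66 5.312 1.75
v -2.739 3.538 0.729
v -3.107 5.143 1.846
v -3.04 3.275 1.007
v -3.408 4.881 2.124
v -3.115 2.989 1.394
v -3.483 4.595 2.51
v -2.944 2.756 1.785
v -3.311 4.362 2.902
v -2.572 2.639 2.076
v -2.94 4.245 3.193
v -2.1 2.668 2.19
v -2.467 4.274 3.306
v -1.653 2.837 2.094
v -2.021 4.442 3.211
v 1.769 1.549 -0.398
v 2.075 1.158 -0.77
v 3.251 1.211 1.178
v 2.221 1.553 -0.822
v 2.155 1.946 -0.676
v 1.909 2.153 -0.4
v 1.597 2.077 -0.123
v 1.365 1.755 0.026
v 1.323 1.336 -0.024
v 1.489 1.016 -0.249
v 1.786 0.946 -0.543
v -0.57 -1.812 0.546
v -0.101 -1.666 0.974
v -0.099 -2.734 0.346
v 0.37 -2.588 0.774
v -0.235 -2.712 0.983
v -0.526 -2.142 1.107
v 0.326 -2.258 0.213
v 0.035 -1.688 0.337
v 0.453 -1.941 0.769
v 0.106 -2.222 1.244
v -0.306 -2.178 0.076
v -0.653 -2.459 0.551
v -0.377 -1.658 0.778
v 0.177 -2.742 0.542
v -0.178 -2.815 0.665
v 0.097 -2.729 0.917
v -0.627 -1.938 0.856
v -0.351 -1.852 1.107
v -0.43 -2.467 1.112
v 0.151 -2.548 0.213
v 0.427 -2.462 0.464
v -0.297 -1.671 0.403
v -0.022 -1.585 0.655
v 0.23 -1.933 0.208
v 0.224 -1.734 0.909
v 0.501 -2.276 0.791
v 0.475 -2.082 0.461
v 0.304 -1.747 0.534
v 0.02 -1.899 1.188
v 0.298 -2.441 1.07
v -0.058 -2.514 1.193
v -0.229 -2.179 1.266
v 0.346 -2.061 1.067
v -0.498 -1.959 0.25
v -0.22 -2.501 0.132
v 0.029 -2.221 0.054
v -0.142 -1.886 0.127
v -0.701 -2.124 0.529
v -0.424 -2.666 0.411
v -0.504 -2.653 0.786
v -0.675 -2.318 0.859
v -0.546 -2.339 0.253
f 2 1 4
f 2 4 3
f 4 1 5
f 4 5 3
f 5 1 6
f 5 6 3
f 6 1 7
f 6 7 3
f 7 1 8
f 7 8 3
f 8 1 9
f 8 9 3
f 9 1 10
f 9 10 3
f 10 1 11
f 10 11 3
f 11 1 12
f 11 12 3
f 12 1 2
f 12 2 3
f 14 13 17
f 14 17 15
f 15 17 18
f 15 18 16
f 17 13 19
f 17 19 18
f 18 19 20
f 18 20 16
f 19 13 21
f 19 21 20
f 20 21 22
f 20 22 16
f 21 13 23
f 21 23 22
f 22 23 24
f 22 24 16
f 23 13 25
f 23 25 24
f 24 25 26
f 24 26 16
f 25 13 27
f 25 27 26
f 26 27 28
f 26 28 16
f 27 13 29
f 27 29 28
f 28 29 30
f 28 30 16
f 29 13 14
f 29 14 30
f 30 14 15
f 30 15 16
f 32 31 35
f 32 35 33
f 33 35 36
f 33 36 34
f 35 31 37
f 35 37 36
f 36 37 38
f 36 38 34
f 37 31 39
f 37 39 38
f 38 39 40
f 38 40 34
f 39 31 41
f 39 41 40
f 40 41 42
f 40 42 34
f 41 31 43
f 41 43 42
f 42 43 44
f 42 44 34
f 43 31 45
f 43 45 44
f 44 45 46
f 44 46 34
f 45 31 47
f 45 47 46
f 46 47 48
f 46 48 34
f 47 31 49
f 47 49 48
f 48 49 50
f 48 50 34
f 49 31 51
f 49 51 50
f 50 51 52
f 50 52 34
f 51 31 53
f 51 53 52
f 52 53 54
f 52 54 34
f 53 31 55
f 53 55 54
f 54 55 56
f 54 56 34
f 55 31 32
f 55 32 56
f 56 32 33
f 56 33 34
f 58 57 60
f 58 60 59
f 60 57 61
f 60 61 59
f 61 57 62
f 61 62 59
f 62 57 63
f 62 63 59
f 63 57 64
f 63 64 59
f 64 57 65
f 64 65 59
f 65 57 66
f 65 66 59
f 66 57 67
f 66 67 59
f 67 57 58
f 67 58 59
f 68 105 84
f 105 79 108
f 84 108 73
f 105 108 84
f 68 84 80
f 84 73 85
f 80 85 69
f 84 85 80
f 68 80 89
f 80 69 90
f 89 90 75
f 80 90 89
f 68 89 101
f 89 75 104
f 101 104 78
f 89 104 101
f 68 101 105
f 101 78 109
f 105 109 79
f 101 109 105
f 69 85 96
f 85 73 99
f 96 99 77
f 85 99 96
f 73 108 86
f 108 79 107
f 86 107 72
f 108 107 86
f 79 109 106
f 109 78 102
f 106 102 70
f 109 102 106
f 78 104 103
f 104 75 91
f 103 91 74
f 104 91 103
f 75 90 95
f 90 69 92
f 95 92 76
f 90 92 95
f 71 97 83
f 97 77 98
f 83 98 72
f 97 98 83
f 71 83 81
f 83 72 82
f 81 82 70
f 83 82 81
f 71 81 88
f 81 70 87
f 88 87 74
f 81 87 88
f 71 88 93
f 88 74 94
f 93 94 76
f 88 94 93
f 71 93 97
f 93 76 100
f 97 100 77
f 93 100 97
f 72 98 86
f 98 77 99
f 86 99 73
f 98 99 86
f 70 82 106
f 82 72 107
f 106 107 79
f 82 107 106
f 74 87 103
f 87 70 102
f 103 102 78
f 87 102 103
f 76 94 95
f 94 74 91
f 95 91 75
f 94 91 95
f 77 100 96
f 100 76 92
f 96 92 69
f 100 92 96



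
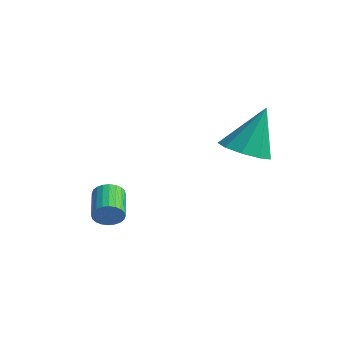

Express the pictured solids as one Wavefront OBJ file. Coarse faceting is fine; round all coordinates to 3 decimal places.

v 0.183 1.633 1.907
v 1.016 1.533 1.859
v 0.357 2.287 3.533
v 0.869 2.054 1.665
v 0.401 2.378 1.585
v -0.169 2.354 1.656
v -0.574 1.992 1.844
v -0.625 1.463 2.062
v -0.298 1.014 2.208
v 0.254 0.854 2.213
v 0.773 1.059 2.075
v -2.594 -1.285 -0.933
v -2.266 -1.053 -0.62
v -3.178 -0.423 -0.133
v -3.506 -0.655 -0.447
v -2.264 -0.929 -0.776
v -3.176 -0.3 -0.289
v -2.313 -0.86 -0.956
v -3.224 -0.23 -0.469
v -2.404 -0.855 -1.133
v -3.316 -0.226 -0.646
v -2.524 -0.916 -1.279
v -3.436 -0.287 -0.792
v -2.655 -1.033 -1.373
v -3.567 -0.404 -0.886
v -2.777 -1.188 -1.4
v -3.688 -0.559 -0.913
v -2.871 -1.358 -1.356
v -3.782 -0.729 -0.869
v -2.922 -1.517 -1.247
v -3.834 -0.887 -0.76
v -2.924 -1.64 -1.091
v -3.836 -1.011 -0.604
v -2.876 -1.71 -0.911
v -3.787 -1.08 -0.424
v -2.784 -1.714 -0.734
v -3.696 -1.085 -0.247
v -2.664 -1.653 -0.588
v -3.576 -1.024 -0.101
v -2.533 -1.536 -0.494
v -3.445 -0.907 -0.007
v -2.412 -1.381 -0.467
v -3.323 -0.752 0.02
v -2.318 -1.211 -0.511
v -3.229 -0.582 -0.024
f 2 1 4
f 2 4 3
f 4 1 5
f 4 5 3
f 5 1 6
f 5 6 3
f 6 1 7
f 6 7 3
f 7 1 8
f 7 8 3
f 8 1 9
f 8 9 3
f 9 1 10
f 9 10 3
f 10 1 11
f 10 11 3
f 11 1 2
f 11 2 3
f 13 12 16
f 13 16 14
f 14 16 17
f 14 17 15
f 16 12 18
f 16 18 17
f 17 18 19
f 17 19 15
f 18 12 20
f 18 20 19
f 19 20 21
f 19 21 15
f 20 12 22
f 20 22 21
f 21 22 23
f 21 23 15
f 22 12 24
f 22 24 23
f 23 24 25
f 23 25 15
f 24 12 26
f 24 26 25
f 25 26 27
f 25 27 15
f 26 12 28
f 26 28 27
f 27 28 29
f 27 29 15
f 28 12 30
f 28 30 29
f 29 30 31
f 29 31 15
f 30 12 32
f 30 32 31
f 31 32 33
f 31 33 15
f 32 12 34
f 32 34 33
f 33 34 35
f 33 35 15
f 34 12 36
f 34 36 35
f 35 36 37
f 35 37 15
f 36 12 38
f 36 38 37
f 37 38 39
f 37 39 15
f 38 12 40
f 38 40 39
f 39 40 41
f 39 41 15
f 40 12 42
f 40 42 41
f 41 42 43
f 41 43 15
f 42 12 44
f 42 44 43
f 43 44 45
f 43 45 15
f 44 12 13
f 44 13 45
f 45 13 14
f 45 14 15



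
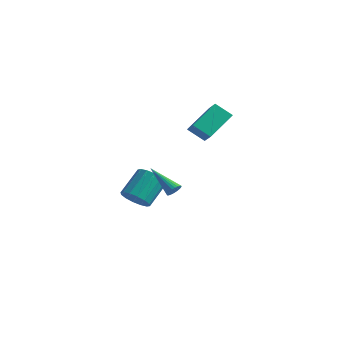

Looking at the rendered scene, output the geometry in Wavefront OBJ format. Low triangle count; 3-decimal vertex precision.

v -0.587 3.186 2.898
v -0.338 5.006 4.073
v 0.392 3.569 2.099
v 0.641 5.388 3.274
v 0.279 2.572 3.666
v 0.528 4.391 4.841
v 1.258 2.954 2.867
v 1.507 4.774 4.042
v -1.859 -0.094 -1.936
v -1.469 0.48 -2.629
v -1.412 2.027 -1.316
v -1.801 1.454 -0.624
v -1.971 0.539 -2.677
v -1.913 2.086 -1.364
v -2.442 0.428 -2.526
v -2.385 1.975 -1.213
v -2.757 0.178 -2.217
v -2.7 1.725 -0.904
v -2.832 -0.145 -1.833
v -2.775 1.402 -0.52
v -2.645 -0.454 -1.477
v -2.588 1.093 -0.164
v -2.248 -0.667 -1.244
v -2.191 0.88 0.069
v -1.747 -0.726 -1.196
v -1.689 0.821 0.117
v -1.275 -0.615 -1.347
v -1.218 0.932 -0.034
v -0.96 -0.365 -1.656
v -0.903 1.182 -0.343
v -0.885 -0.042 -2.04
v -0.828 1.505 -0.727
v -1.072 0.267 -2.396
v -1.015 1.814 -1.083
v 3.615 -3.616 1.704
v 3.895 -3.681 2.114
v 1.925 -3.504 2.876
v 3.896 -3.486 2.097
v 3.855 -3.312 2.021
v 3.777 -3.183 1.896
v 3.675 -3.121 1.742
v 3.563 -3.134 1.583
v 3.46 -3.22 1.441
v 3.38 -3.367 1.34
v 3.336 -3.552 1.295
v 3.335 -3.746 1.312
v 3.376 -3.921 1.388
v 3.454 -4.049 1.513
v 3.556 -4.111 1.667
v 3.668 -4.098 1.826
v 3.771 -4.012 1.967
v 3.851 -3.865 2.068
f 2 4 1
f 5 2 1
f 1 4 3
f 3 5 1
f 2 8 4
f 6 2 5
f 6 8 2
f 4 8 3
f 7 5 3
f 3 8 7
f 7 6 5
f 8 6 7
f 10 9 13
f 10 13 11
f 11 13 14
f 11 14 12
f 13 9 15
f 13 15 14
f 14 15 16
f 14 16 12
f 15 9 17
f 15 17 16
f 16 17 18
f 16 18 12
f 17 9 19
f 17 19 18
f 18 19 20
f 18 20 12
f 19 9 21
f 19 21 20
f 20 21 22
f 20 22 12
f 21 9 23
f 21 23 22
f 22 23 24
f 22 24 12
f 23 9 25
f 23 25 24
f 24 25 26
f 24 26 12
f 25 9 27
f 25 27 26
f 26 27 28
f 26 28 12
f 27 9 29
f 27 29 28
f 28 29 30
f 28 30 12
f 29 9 31
f 29 31 30
f 30 31 32
f 30 32 12
f 31 9 33
f 31 33 32
f 32 33 34
f 32 34 12
f 33 9 10
f 33 10 34
f 34 10 11
f 34 11 12
f 36 35 38
f 36 38 37
f 38 35 39
f 38 39 37
f 39 35 40
f 39 40 37
f 40 35 41
f 40 41 37
f 41 35 42
f 41 42 37
f 42 35 43
f 42 43 37
f 43 35 44
f 43 44 37
f 44 35 45
f 44 45 37
f 45 35 46
f 45 46 37
f 46 35 47
f 46 47 37
f 47 35 48
f 47 48 37
f 48 35 49
f 48 49 37
f 49 35 50
f 49 50 37
f 50 35 51
f 50 51 37
f 51 35 52
f 51 52 37
f 52 35 36
f 52 36 37



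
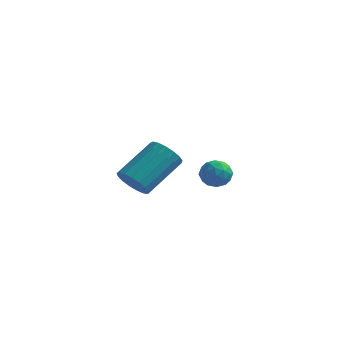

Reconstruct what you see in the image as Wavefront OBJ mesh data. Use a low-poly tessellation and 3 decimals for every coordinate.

v -3.987 -3.675 0.513
v -3.291 -3.954 0.527
v -2.717 -2.464 1.68
v -3.413 -2.185 1.667
v -3.29 -3.734 0.243
v -2.716 -2.244 1.396
v -3.449 -3.501 0.021
v -2.875 -2.011 1.174
v -3.731 -3.308 -0.089
v -3.157 -1.818 1.065
v -4.072 -3.199 -0.06
v -3.497 -1.709 1.094
v -4.393 -3.199 0.1
v -3.819 -1.709 1.254
v -4.622 -3.308 0.355
v -4.047 -1.818 1.508
v -4.705 -3.501 0.645
v -4.13 -2.011 1.799
v -4.623 -3.734 0.906
v -4.049 -2.244 2.06
v -4.396 -3.954 1.077
v -3.822 -2.464 2.23
v -4.076 -4.109 1.118
v -3.501 -2.619 2.272
v -3.735 -4.166 1.021
v -3.16 -2.676 2.175
v -3.451 -4.109 0.808
v -2.877 -2.62 1.961
v -3.586 2.008 -0.516
v -2.93 2.024 -0.773
v -3.61 0.876 -0.647
v -2.954 0.892 -0.904
v -3.07 1.035 -0.224
v -3.055 1.734 -0.143
v -3.485 1.166 -1.277
v -3.47 1.865 -1.196
v -2.868 1.503 -1.243
v -2.611 1.422 -0.592
v -3.929 1.478 -0.828
v -3.672 1.397 -0.177
v -3.256 2.115 -0.633
v -3.284 0.785 -0.787
v -3.352 0.869 -0.387
v -2.967 0.878 -0.538
v -3.329 1.945 -0.263
v -2.944 1.954 -0.413
v -3.026 1.373 -0.091
v -3.596 0.946 -1.007
v -3.211 0.955 -1.157
v -3.573 2.022 -0.882
v -3.188 2.031 -1.033
v -3.514 1.527 -1.329
v -2.834 1.819 -1.06
v -2.848 1.153 -1.137
v -3.16 1.314 -1.357
v -3.151 1.725 -1.309
v -2.683 1.771 -0.678
v -2.697 1.106 -0.755
v -2.765 1.19 -0.355
v -2.756 1.601 -0.307
v -2.646 1.465 -0.954
v -3.843 1.794 -0.665
v -3.857 1.129 -0.742
v -3.784 1.299 -1.113
v -3.775 1.71 -1.065
v -3.692 1.747 -0.283
v -3.706 1.081 -0.36
v -3.389 1.175 -0.111
v -3.38 1.586 -0.063
v -3.894 1.435 -0.466
f 2 1 5
f 2 5 3
f 3 5 6
f 3 6 4
f 5 1 7
f 5 7 6
f 6 7 8
f 6 8 4
f 7 1 9
f 7 9 8
f 8 9 10
f 8 10 4
f 9 1 11
f 9 11 10
f 10 11 12
f 10 12 4
f 11 1 13
f 11 13 12
f 12 13 14
f 12 14 4
f 13 1 15
f 13 15 14
f 14 15 16
f 14 16 4
f 15 1 17
f 15 17 16
f 16 17 18
f 16 18 4
f 17 1 19
f 17 19 18
f 18 19 20
f 18 20 4
f 19 1 21
f 19 21 20
f 20 21 22
f 20 22 4
f 21 1 23
f 21 23 22
f 22 23 24
f 22 24 4
f 23 1 25
f 23 25 24
f 24 25 26
f 24 26 4
f 25 1 27
f 25 27 26
f 26 27 28
f 26 28 4
f 27 1 2
f 27 2 28
f 28 2 3
f 28 3 4
f 29 66 45
f 66 40 69
f 45 69 34
f 66 69 45
f 29 45 41
f 45 34 46
f 41 46 30
f 45 46 41
f 29 41 50
f 41 30 51
f 50 51 36
f 41 51 50
f 29 50 62
f 50 36 65
f 62 65 39
f 50 65 62
f 29 62 66
f 62 39 70
f 66 70 40
f 62 70 66
f 30 46 57
f 46 34 60
f 57 60 38
f 46 60 57
f 34 69 47
f 69 40 68
f 47 68 33
f 69 68 47
f 40 70 67
f 70 39 63
f 67 63 31
f 70 63 67
f 39 65 64
f 65 36 52
f 64 52 35
f 65 52 64
f 36 51 56
f 51 30 53
f 56 53 37
f 51 53 56
f 32 58 44
f 58 38 59
f 44 59 33
f 58 59 44
f 32 44 42
f 44 33 43
f 42 43 31
f 44 43 42
f 32 42 49
f 42 31 48
f 49 48 35
f 42 48 49
f 32 49 54
f 49 35 55
f 54 55 37
f 49 55 54
f 32 54 58
f 54 37 61
f 58 61 38
f 54 61 58
f 33 59 47
f 59 38 60
f 47 60 34
f 59 60 47
f 31 43 67
f 43 33 68
f 67 68 40
f 43 68 67
f 35 48 64
f 48 31 63
f 64 63 39
f 48 63 64
f 37 55 56
f 55 35 52
f 56 52 36
f 55 52 56
f 38 61 57
f 61 37 53
f 57 53 30
f 61 53 57



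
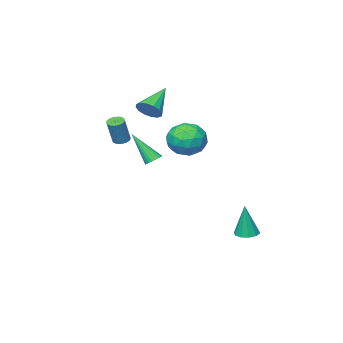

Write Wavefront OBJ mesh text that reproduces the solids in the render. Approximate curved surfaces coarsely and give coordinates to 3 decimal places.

v -2.329 -2.697 3.287
v -1.797 -2.79 3.917
v -3.931 -3.263 4.553
v -1.925 -2.381 3.939
v -2.16 -2.056 3.786
v -2.441 -1.902 3.499
v -2.692 -1.962 3.155
v -2.845 -2.219 2.847
v -2.86 -2.603 2.656
v -2.733 -3.013 2.634
v -2.497 -3.338 2.787
v -2.216 -3.491 3.074
v -1.965 -3.431 3.418
v -1.812 -3.175 3.726
v -0.246 -2.446 1.571
v 0.166 -2.214 1.38
v 0.738 -1.962 2.918
v 0.326 -2.194 3.109
v 0.041 -2.06 1.401
v 0.613 -1.809 2.939
v -0.127 -1.965 1.448
v 0.445 -1.714 2.986
v -0.314 -1.943 1.514
v 0.258 -1.692 3.052
v -0.49 -1.998 1.588
v 0.082 -1.747 3.127
v -0.629 -2.121 1.66
v -0.057 -1.87 3.198
v -0.71 -2.293 1.718
v -0.138 -2.042 3.256
v -0.72 -2.489 1.754
v -0.148 -2.237 3.292
v -0.658 -2.678 1.762
v -0.086 -2.426 3.3
v -0.533 -2.831 1.741
v 0.039 -2.58 3.279
v -0.365 -2.926 1.694
v 0.207 -2.675 3.232
v -0.178 -2.948 1.628
v 0.394 -2.697 3.166
v -0.002 -2.893 1.553
v 0.57 -2.642 3.092
v 0.137 -2.77 1.482
v 0.709 -2.519 3.02
v 0.218 -2.598 1.424
v 0.79 -2.347 2.962
v 0.228 -2.403 1.388
v 0.8 -2.151 2.926
v 0.646 1.643 1.326
v 1.135 1.872 1.311
v 1.234 0.497 3.034
v 1.031 2.006 1.436
v 0.868 2.084 1.545
v 0.672 2.095 1.62
v 0.471 2.038 1.651
v 0.298 1.921 1.632
v 0.177 1.761 1.566
v 0.127 1.583 1.464
v 0.157 1.415 1.341
v 0.261 1.281 1.216
v 0.423 1.203 1.107
v 0.62 1.192 1.032
v 0.82 1.249 1.001
v 0.994 1.366 1.02
v 1.115 1.526 1.085
v 1.164 1.704 1.188
v -3.932 3.889 -4.439
v -3.279 4.157 -4.515
v -3.708 3.931 -2.361
v -3.561 4.492 -4.491
v -3.985 4.597 -4.447
v -4.389 4.431 -4.401
v -4.618 4.058 -4.368
v -4.585 3.62 -4.363
v -4.302 3.285 -4.387
v -3.879 3.181 -4.43
v -3.475 3.347 -4.477
v -3.246 3.72 -4.509
v -2.277 1.29 1.139
v -1.554 0.314 1.258
v -3.526 0.526 2.462
v -2.803 -0.45 2.581
v -2.435 0.637 2.995
v -1.662 1.109 2.177
v -3.418 -0.269 1.543
v -2.645 0.203 0.725
v -2.259 -0.649 1.508
v -1.652 -0.089 2.405
v -3.428 0.929 1.315
v -2.821 1.489 2.212
v -1.806 0.869 1.082
v -3.274 -0.029 2.638
v -3.058 0.61 2.881
v -2.633 0.036 2.951
v -1.869 1.336 1.623
v -1.445 0.763 1.693
v -1.962 0.953 2.713
v -3.635 0.077 2.027
v -3.211 -0.496 2.097
v -2.447 0.804 0.769
v -2.022 0.23 0.839
v -3.118 -0.113 1.007
v -1.795 -0.27 1.299
v -2.53 -0.719 2.077
v -2.891 -0.613 1.467
v -2.437 -0.336 0.986
v -1.438 0.059 1.827
v -2.173 -0.39 2.604
v -1.956 0.248 2.847
v -1.502 0.526 2.367
v -1.853 -0.507 1.973
v -2.907 1.23 1.116
v -3.642 0.781 1.893
v -3.578 0.314 1.353
v -3.124 0.592 0.873
v -2.55 1.559 1.643
v -3.285 1.11 2.421
v -2.643 1.176 2.734
v -2.189 1.453 2.253
v -3.227 1.347 1.747
f 2 1 4
f 2 4 3
f 4 1 5
f 4 5 3
f 5 1 6
f 5 6 3
f 6 1 7
f 6 7 3
f 7 1 8
f 7 8 3
f 8 1 9
f 8 9 3
f 9 1 10
f 9 10 3
f 10 1 11
f 10 11 3
f 11 1 12
f 11 12 3
f 12 1 13
f 12 13 3
f 13 1 14
f 13 14 3
f 14 1 2
f 14 2 3
f 16 15 19
f 16 19 17
f 17 19 20
f 17 20 18
f 19 15 21
f 19 21 20
f 20 21 22
f 20 22 18
f 21 15 23
f 21 23 22
f 22 23 24
f 22 24 18
f 23 15 25
f 23 25 24
f 24 25 26
f 24 26 18
f 25 15 27
f 25 27 26
f 26 27 28
f 26 28 18
f 27 15 29
f 27 29 28
f 28 29 30
f 28 30 18
f 29 15 31
f 29 31 30
f 30 31 32
f 30 32 18
f 31 15 33
f 31 33 32
f 32 33 34
f 32 34 18
f 33 15 35
f 33 35 34
f 34 35 36
f 34 36 18
f 35 15 37
f 35 37 36
f 36 37 38
f 36 38 18
f 37 15 39
f 37 39 38
f 38 39 40
f 38 40 18
f 39 15 41
f 39 41 40
f 40 41 42
f 40 42 18
f 41 15 43
f 41 43 42
f 42 43 44
f 42 44 18
f 43 15 45
f 43 45 44
f 44 45 46
f 44 46 18
f 45 15 47
f 45 47 46
f 46 47 48
f 46 48 18
f 47 15 16
f 47 16 48
f 48 16 17
f 48 17 18
f 50 49 52
f 50 52 51
f 52 49 53
f 52 53 51
f 53 49 54
f 53 54 51
f 54 49 55
f 54 55 51
f 55 49 56
f 55 56 51
f 56 49 57
f 56 57 51
f 57 49 58
f 57 58 51
f 58 49 59
f 58 59 51
f 59 49 60
f 59 60 51
f 60 49 61
f 60 61 51
f 61 49 62
f 61 62 51
f 62 49 63
f 62 63 51
f 63 49 64
f 63 64 51
f 64 49 65
f 64 65 51
f 65 49 66
f 65 66 51
f 66 49 50
f 66 50 51
f 68 67 70
f 68 70 69
f 70 67 71
f 70 71 69
f 71 67 72
f 71 72 69
f 72 67 73
f 72 73 69
f 73 67 74
f 73 74 69
f 74 67 75
f 74 75 69
f 75 67 76
f 75 76 69
f 76 67 77
f 76 77 69
f 77 67 78
f 77 78 69
f 78 67 68
f 78 68 69
f 79 116 95
f 116 90 119
f 95 119 84
f 116 119 95
f 79 95 91
f 95 84 96
f 91 96 80
f 95 96 91
f 79 91 100
f 91 80 101
f 100 101 86
f 91 101 100
f 79 100 112
f 100 86 115
f 112 115 89
f 100 115 112
f 79 112 116
f 112 89 120
f 116 120 90
f 112 120 116
f 80 96 107
f 96 84 110
f 107 110 88
f 96 110 107
f 84 119 97
f 119 90 118
f 97 118 83
f 119 118 97
f 90 120 117
f 120 89 113
f 117 113 81
f 120 113 117
f 89 115 114
f 115 86 102
f 114 102 85
f 115 102 114
f 86 101 106
f 101 80 103
f 106 103 87
f 101 103 106
f 82 108 94
f 108 88 109
f 94 109 83
f 108 109 94
f 82 94 92
f 94 83 93
f 92 93 81
f 94 93 92
f 82 92 99
f 92 81 98
f 99 98 85
f 92 98 99
f 82 99 104
f 99 85 105
f 104 105 87
f 99 105 104
f 82 104 108
f 104 87 111
f 108 111 88
f 104 111 108
f 83 109 97
f 109 88 110
f 97 110 84
f 109 110 97
f 81 93 117
f 93 83 118
f 117 118 90
f 93 118 117
f 85 98 114
f 98 81 113
f 114 113 89
f 98 113 114
f 87 105 106
f 105 85 102
f 106 102 86
f 105 102 106
f 88 111 107
f 111 87 103
f 107 103 80
f 111 103 107



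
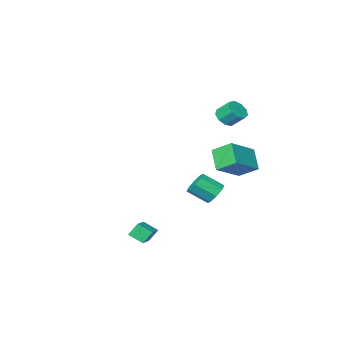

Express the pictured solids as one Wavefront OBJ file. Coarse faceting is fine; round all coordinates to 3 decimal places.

v -4.019 -2.411 -4.164
v -3.374 -1.997 -4.532
v -2.356 -2.775 -3.624
v -3.001 -3.189 -3.256
v -3.604 -1.686 -4.009
v -2.586 -2.463 -3.101
v -4.076 -1.8 -3.577
v -3.058 -2.577 -2.668
v -4.515 -2.272 -3.488
v -3.497 -3.049 -2.58
v -4.664 -2.825 -3.796
v -3.646 -3.603 -2.888
v -4.434 -3.137 -4.319
v -3.416 -3.914 -3.411
v -3.962 -3.023 -4.752
v -2.944 -3.8 -3.843
v -3.523 -2.551 -4.84
v -2.505 -3.328 -3.932
v -3.862 -0.11 -0.233
v -4.549 0.931 0.527
v -3.521 0.959 -1.388
v -4.208 2 -0.628
v -2.012 0.38 0.768
v -2.699 1.421 1.528
v -1.671 1.449 -0.387
v -2.358 2.49 0.373
v -3.313 -0.299 2.956
v -2.955 -0.67 3.514
v -3.389 0.068 4.282
v -3.747 0.439 3.724
v -2.649 -0.294 3.326
v -3.083 0.444 4.094
v -2.654 0.08 2.964
v -3.088 0.817 3.733
v -2.967 0.276 2.599
v -3.401 1.014 3.367
v -3.442 0.204 2.4
v -3.876 0.941 3.169
v -3.857 -0.104 2.462
v -4.291 0.634 3.23
v -4.017 -0.503 2.754
v -4.451 0.235 3.523
v -3.848 -0.806 3.141
v -4.281 -0.069 3.91
v -3.428 -0.872 3.441
v -3.862 -0.135 4.21
v 3.512 2.762 -4.441
v 2.991 2.919 -3.675
v 4.448 3.799 -4.016
v 3.927 3.955 -3.249
v 4.053 2.065 -3.931
v 3.532 2.221 -3.164
v 4.989 3.101 -3.505
v 4.468 3.258 -2.739
f 2 1 5
f 2 5 3
f 3 5 6
f 3 6 4
f 5 1 7
f 5 7 6
f 6 7 8
f 6 8 4
f 7 1 9
f 7 9 8
f 8 9 10
f 8 10 4
f 9 1 11
f 9 11 10
f 10 11 12
f 10 12 4
f 11 1 13
f 11 13 12
f 12 13 14
f 12 14 4
f 13 1 15
f 13 15 14
f 14 15 16
f 14 16 4
f 15 1 17
f 15 17 16
f 16 17 18
f 16 18 4
f 17 1 2
f 17 2 18
f 18 2 3
f 18 3 4
f 20 22 19
f 23 20 19
f 19 22 21
f 21 23 19
f 20 26 22
f 24 20 23
f 24 26 20
f 22 26 21
f 25 23 21
f 21 26 25
f 25 24 23
f 26 24 25
f 28 27 31
f 28 31 29
f 29 31 32
f 29 32 30
f 31 27 33
f 31 33 32
f 32 33 34
f 32 34 30
f 33 27 35
f 33 35 34
f 34 35 36
f 34 36 30
f 35 27 37
f 35 37 36
f 36 37 38
f 36 38 30
f 37 27 39
f 37 39 38
f 38 39 40
f 38 40 30
f 39 27 41
f 39 41 40
f 40 41 42
f 40 42 30
f 41 27 43
f 41 43 42
f 42 43 44
f 42 44 30
f 43 27 45
f 43 45 44
f 44 45 46
f 44 46 30
f 45 27 28
f 45 28 46
f 46 28 29
f 46 29 30
f 48 50 47
f 51 48 47
f 47 50 49
f 49 51 47
f 48 54 50
f 52 48 51
f 52 54 48
f 50 54 49
f 53 51 49
f 49 54 53
f 53 52 51
f 54 52 53



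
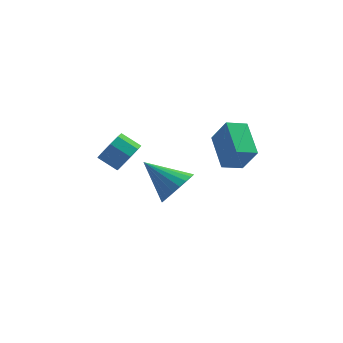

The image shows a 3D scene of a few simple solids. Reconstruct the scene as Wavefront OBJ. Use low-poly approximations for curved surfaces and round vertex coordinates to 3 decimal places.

v 2.641 -2.804 0.256
v 3.204 -3.231 1.43
v 2.293 -1.262 0.983
v 2.857 -1.689 2.157
v 3.503 -2.471 -0.037
v 4.067 -2.898 1.137
v 3.156 -0.929 0.69
v 3.719 -1.356 1.864
v 1.002 1.373 -3.907
v 1.328 0.865 -3.097
v -0.462 2.207 -2.793
v 1.55 1.22 -3.072
v 1.677 1.602 -3.192
v 1.687 1.945 -3.435
v 1.579 2.188 -3.759
v 1.371 2.291 -4.109
v 1.099 2.234 -4.425
v 0.811 2.029 -4.65
v 0.555 1.71 -4.747
v 0.377 1.333 -4.699
v 0.307 0.963 -4.514
v 0.357 0.663 -4.224
v 0.518 0.487 -3.879
v 0.764 0.463 -3.539
v 1.05 0.597 -3.262
v -1.031 -1.459 -0.072
v -0.631 -0.795 0.082
v -1.429 -0.437 0.606
v -1.829 -1.101 0.452
v -0.91 -0.741 -0.379
v -1.708 -0.383 0.146
v -1.245 -1.023 -0.695
v -2.042 -0.665 -0.171
v -1.48 -1.509 -0.721
v -2.278 -1.15 -0.196
v -1.505 -1.972 -0.442
v -2.303 -1.613 0.082
v -1.308 -2.195 0.009
v -2.106 -1.836 0.533
v -0.982 -2.073 0.422
v -1.78 -1.715 0.947
v -0.679 -1.665 0.604
v -1.477 -1.306 1.129
v -0.54 -1.16 0.47
v -1.338 -0.801 0.994
f 2 4 1
f 5 2 1
f 1 4 3
f 3 5 1
f 2 8 4
f 6 2 5
f 6 8 2
f 4 8 3
f 7 5 3
f 3 8 7
f 7 6 5
f 8 6 7
f 10 9 12
f 10 12 11
f 12 9 13
f 12 13 11
f 13 9 14
f 13 14 11
f 14 9 15
f 14 15 11
f 15 9 16
f 15 16 11
f 16 9 17
f 16 17 11
f 17 9 18
f 17 18 11
f 18 9 19
f 18 19 11
f 19 9 20
f 19 20 11
f 20 9 21
f 20 21 11
f 21 9 22
f 21 22 11
f 22 9 23
f 22 23 11
f 23 9 24
f 23 24 11
f 24 9 25
f 24 25 11
f 25 9 10
f 25 10 11
f 27 26 30
f 27 30 28
f 28 30 31
f 28 31 29
f 30 26 32
f 30 32 31
f 31 32 33
f 31 33 29
f 32 26 34
f 32 34 33
f 33 34 35
f 33 35 29
f 34 26 36
f 34 36 35
f 35 36 37
f 35 37 29
f 36 26 38
f 36 38 37
f 37 38 39
f 37 39 29
f 38 26 40
f 38 40 39
f 39 40 41
f 39 41 29
f 40 26 42
f 40 42 41
f 41 42 43
f 41 43 29
f 42 26 44
f 42 44 43
f 43 44 45
f 43 45 29
f 44 26 27
f 44 27 45
f 45 27 28
f 45 28 29



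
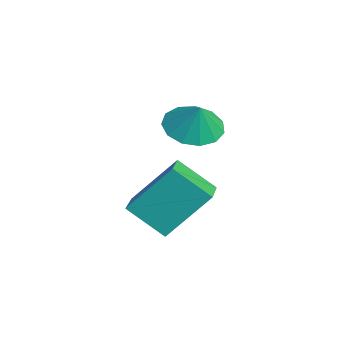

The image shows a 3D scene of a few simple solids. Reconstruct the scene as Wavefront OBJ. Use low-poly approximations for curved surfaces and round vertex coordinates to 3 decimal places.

v -3.037 2.34 -2.441
v -2.105 2.322 -2.925
v -2.483 2.42 -1.379
v -2.262 2.891 -2.886
v -2.665 3.285 -2.706
v -3.186 3.379 -2.442
v -3.659 3.143 -2.177
v -3.935 2.652 -1.997
v -3.926 2.062 -1.957
v -3.634 1.56 -2.071
v -3.152 1.305 -2.302
v -2.634 1.38 -2.578
v -2.244 1.758 -2.81
v -0.1 0.855 -5.338
v -0.752 -0.229 -4.31
v 0.036 2.294 -3.734
v -0.617 1.21 -2.706
v 1.217 0.37 -5.014
v 0.564 -0.714 -3.986
v 1.352 1.809 -3.41
v 0.7 0.725 -2.382
f 2 1 4
f 2 4 3
f 4 1 5
f 4 5 3
f 5 1 6
f 5 6 3
f 6 1 7
f 6 7 3
f 7 1 8
f 7 8 3
f 8 1 9
f 8 9 3
f 9 1 10
f 9 10 3
f 10 1 11
f 10 11 3
f 11 1 12
f 11 12 3
f 12 1 13
f 12 13 3
f 13 1 2
f 13 2 3
f 15 17 14
f 18 15 14
f 14 17 16
f 16 18 14
f 15 21 17
f 19 15 18
f 19 21 15
f 17 21 16
f 20 18 16
f 16 21 20
f 20 19 18
f 21 19 20



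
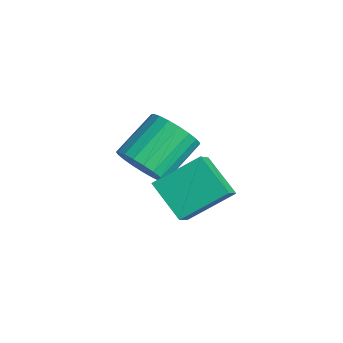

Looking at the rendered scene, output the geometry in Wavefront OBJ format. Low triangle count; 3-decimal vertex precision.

v 2.694 0.406 1.393
v 2.955 2.068 2.419
v 4.062 0.807 0.396
v 4.324 2.468 1.422
v 3.556 -0.288 2.298
v 3.818 1.373 3.324
v 4.925 0.112 1.301
v 5.186 1.774 2.327
v 1.084 0.357 1.11
v 2.058 0.425 1.548
v 1.45 2.031 2.649
v 0.476 1.963 2.21
v 2.099 0.686 1.19
v 1.491 2.292 2.291
v 1.965 0.89 0.818
v 1.357 2.496 1.919
v 1.678 1.002 0.497
v 1.07 2.608 1.597
v 1.289 1.002 0.281
v 0.681 2.608 1.382
v 0.864 0.891 0.209
v 0.256 2.497 1.31
v 0.477 0.687 0.292
v -0.131 2.294 1.393
v 0.196 0.426 0.517
v -0.412 2.033 1.618
v 0.067 0.154 0.845
v -0.541 1.76 1.945
v 0.115 -0.084 1.218
v -0.493 1.522 2.318
v 0.33 -0.245 1.572
v -0.278 1.361 2.673
v 0.676 -0.303 1.847
v 0.068 1.304 2.947
v 1.092 -0.246 1.994
v 0.484 1.36 3.094
v 1.506 -0.085 1.988
v 0.898 1.521 3.089
v 1.848 0.152 1.83
v 1.24 1.759 2.931
f 2 4 1
f 5 2 1
f 1 4 3
f 3 5 1
f 2 8 4
f 6 2 5
f 6 8 2
f 4 8 3
f 7 5 3
f 3 8 7
f 7 6 5
f 8 6 7
f 10 9 13
f 10 13 11
f 11 13 14
f 11 14 12
f 13 9 15
f 13 15 14
f 14 15 16
f 14 16 12
f 15 9 17
f 15 17 16
f 16 17 18
f 16 18 12
f 17 9 19
f 17 19 18
f 18 19 20
f 18 20 12
f 19 9 21
f 19 21 20
f 20 21 22
f 20 22 12
f 21 9 23
f 21 23 22
f 22 23 24
f 22 24 12
f 23 9 25
f 23 25 24
f 24 25 26
f 24 26 12
f 25 9 27
f 25 27 26
f 26 27 28
f 26 28 12
f 27 9 29
f 27 29 28
f 28 29 30
f 28 30 12
f 29 9 31
f 29 31 30
f 30 31 32
f 30 32 12
f 31 9 33
f 31 33 32
f 32 33 34
f 32 34 12
f 33 9 35
f 33 35 34
f 34 35 36
f 34 36 12
f 35 9 37
f 35 37 36
f 36 37 38
f 36 38 12
f 37 9 39
f 37 39 38
f 38 39 40
f 38 40 12
f 39 9 10
f 39 10 40
f 40 10 11
f 40 11 12



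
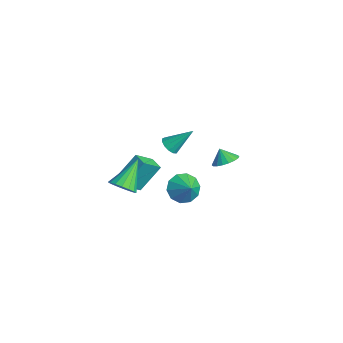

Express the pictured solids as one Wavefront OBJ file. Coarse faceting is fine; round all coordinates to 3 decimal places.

v -0.448 3.813 -3.311
v 0.282 4.051 -2.822
v -0.952 3.627 -2.469
v 0.083 4.402 -2.864
v -0.221 4.635 -2.994
v -0.57 4.706 -3.188
v -0.894 4.6 -3.405
v -1.13 4.338 -3.605
v -1.231 3.972 -3.746
v -1.177 3.575 -3.801
v -0.978 3.224 -3.759
v -0.674 2.991 -3.629
v -0.325 2.92 -3.435
v -0.001 3.026 -3.217
v 0.235 3.288 -3.018
v 0.336 3.654 -2.877
v 3.361 -4.596 0.178
v 3.995 -3.987 -0.012
v 2.419 -3.184 1.562
v 3.687 -3.909 -0.302
v 3.303 -3.988 -0.482
v 2.933 -4.206 -0.511
v 2.661 -4.514 -0.382
v 2.549 -4.841 -0.124
v 2.623 -5.111 0.202
v 2.866 -5.264 0.524
v 3.222 -5.264 0.766
v 3.61 -5.111 0.873
v 3.941 -4.84 0.822
v 4.139 -4.513 0.623
v 4.158 -4.205 0.322
v -0.098 -2.534 -2.823
v 0.108 -3.709 -1.848
v -0.149 -1.186 -1.187
v 0.057 -2.361 -0.213
v 0.863 -2.419 -2.887
v 1.069 -3.594 -1.913
v 0.812 -1.071 -1.252
v 1.018 -2.246 -0.277
v 1.717 0.002 -2.882
v 2.164 0.769 -3.497
v 2.763 0.038 -2.078
v 1.794 1.07 -3.029
v 1.395 0.962 -2.505
v 1.119 0.488 -2.125
v 1.071 -0.171 -2.034
v 1.27 -0.764 -2.267
v 1.639 -1.065 -2.735
v 2.039 -0.957 -3.259
v 2.315 -0.483 -3.639
v 2.363 0.176 -3.73
v -0.97 0.305 -1.036
v -0.377 -0.048 -0.921
v -0.45 1.615 0.296
v -0.298 0.212 -1.207
v -0.433 0.501 -1.439
v -0.738 0.728 -1.543
v -1.117 0.82 -1.486
v -1.45 0.749 -1.286
v -1.63 0.537 -1.007
v -1.601 0.251 -0.737
v -1.371 -0.018 -0.562
v -1.015 -0.185 -0.537
v -0.644 -0.196 -0.671
f 2 1 4
f 2 4 3
f 4 1 5
f 4 5 3
f 5 1 6
f 5 6 3
f 6 1 7
f 6 7 3
f 7 1 8
f 7 8 3
f 8 1 9
f 8 9 3
f 9 1 10
f 9 10 3
f 10 1 11
f 10 11 3
f 11 1 12
f 11 12 3
f 12 1 13
f 12 13 3
f 13 1 14
f 13 14 3
f 14 1 15
f 14 15 3
f 15 1 16
f 15 16 3
f 16 1 2
f 16 2 3
f 18 17 20
f 18 20 19
f 20 17 21
f 20 21 19
f 21 17 22
f 21 22 19
f 22 17 23
f 22 23 19
f 23 17 24
f 23 24 19
f 24 17 25
f 24 25 19
f 25 17 26
f 25 26 19
f 26 17 27
f 26 27 19
f 27 17 28
f 27 28 19
f 28 17 29
f 28 29 19
f 29 17 30
f 29 30 19
f 30 17 31
f 30 31 19
f 31 17 18
f 31 18 19
f 33 35 32
f 36 33 32
f 32 35 34
f 34 36 32
f 33 39 35
f 37 33 36
f 37 39 33
f 35 39 34
f 38 36 34
f 34 39 38
f 38 37 36
f 39 37 38
f 41 40 43
f 41 43 42
f 43 40 44
f 43 44 42
f 44 40 45
f 44 45 42
f 45 40 46
f 45 46 42
f 46 40 47
f 46 47 42
f 47 40 48
f 47 48 42
f 48 40 49
f 48 49 42
f 49 40 50
f 49 50 42
f 50 40 51
f 50 51 42
f 51 40 41
f 51 41 42
f 53 52 55
f 53 55 54
f 55 52 56
f 55 56 54
f 56 52 57
f 56 57 54
f 57 52 58
f 57 58 54
f 58 52 59
f 58 59 54
f 59 52 60
f 59 60 54
f 60 52 61
f 60 61 54
f 61 52 62
f 61 62 54
f 62 52 63
f 62 63 54
f 63 52 64
f 63 64 54
f 64 52 53
f 64 53 54



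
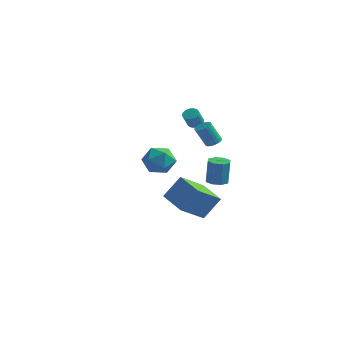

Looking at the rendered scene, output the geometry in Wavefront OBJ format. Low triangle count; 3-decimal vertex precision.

v 1.692 2.338 -3.795
v 2.197 2.818 -3.861
v 2.233 3.002 -2.252
v 1.728 2.522 -2.185
v 1.706 3.033 -3.874
v 1.743 3.217 -2.265
v 1.207 2.841 -3.841
v 1.244 3.025 -2.232
v 0.992 2.354 -3.781
v 1.029 2.538 -2.171
v 1.187 1.858 -3.728
v 1.223 2.042 -2.119
v 1.677 1.643 -3.715
v 1.714 1.827 -2.106
v 2.176 1.835 -3.748
v 2.213 2.019 -2.139
v 2.391 2.322 -3.809
v 2.428 2.506 -2.199
v 1.936 -2.466 -3.294
v 1.198 -3.901 -2.113
v 2.637 -1.749 -1.984
v 1.9 -3.184 -0.803
v 3.44 -3.456 -3.557
v 2.703 -4.891 -2.376
v 4.142 -2.739 -2.247
v 3.404 -4.174 -1.066
v -2.458 4.662 -4.054
v -1.669 3.995 -3.608
v -3.731 3.425 -3.652
v -2.942 2.758 -3.206
v -3.219 3.721 -2.694
v -2.432 4.485 -2.943
v -2.968 2.935 -4.317
v -2.181 3.699 -4.566
v -1.984 2.927 -3.771
v -2.139 3.413 -2.768
v -3.261 4.007 -4.492
v -3.416 4.493 -3.489
v 1.302 2.69 -0.79
v 1.633 3.052 -0.565
v 1.05 2.792 0.714
v 0.718 2.43 0.49
v 1.469 3.173 -0.616
v 0.885 2.913 0.664
v 1.278 3.22 -0.693
v 0.695 2.961 0.587
v 1.092 3.187 -0.785
v 0.508 2.928 0.495
v 0.937 3.078 -0.877
v 0.354 2.819 0.402
v 0.838 2.91 -0.957
v 0.254 2.651 0.323
v 0.809 2.708 -1.01
v 0.226 2.449 0.269
v 0.855 2.504 -1.031
v 0.272 2.244 0.249
v 0.97 2.328 -1.014
v 0.387 2.068 0.265
v 1.135 2.207 -0.964
v 0.551 1.947 0.316
v 1.325 2.159 -0.887
v 0.742 1.9 0.393
v 1.512 2.192 -0.795
v 0.928 1.933 0.485
v 1.666 2.301 -0.702
v 1.083 2.042 0.577
v 1.766 2.469 -0.623
v 1.182 2.21 0.657
v 1.794 2.671 -0.569
v 1.211 2.412 0.71
v 1.748 2.876 -0.549
v 1.165 2.616 0.731
v -0.522 4.173 -0.176
v -0.095 3.898 -0.286
v -0.19 3.392 0.605
v -0.618 3.667 0.716
v -0.013 4.068 -0.181
v -0.108 3.562 0.711
v -0.019 4.256 -0.075
v -0.115 3.75 0.817
v -0.112 4.43 0.014
v -0.208 3.924 0.906
v -0.276 4.56 0.07
v -0.372 4.053 0.962
v -0.483 4.622 0.083
v -0.578 4.116 0.975
v -0.696 4.607 0.052
v -0.791 4.101 0.944
v -0.879 4.517 -0.019
v -0.975 4.011 0.873
v -1.001 4.367 -0.117
v -1.096 3.861 0.775
v -1.04 4.184 -0.225
v -1.135 3.678 0.667
v -0.989 3.999 -0.325
v -1.085 3.493 0.567
v -0.858 3.844 -0.399
v -0.953 3.338 0.493
v -0.668 3.746 -0.434
v -0.764 3.24 0.458
v -0.454 3.722 -0.425
v -0.549 3.215 0.467
v -0.251 3.776 -0.373
v -0.346 3.269 0.519
f 2 1 5
f 2 5 3
f 3 5 6
f 3 6 4
f 5 1 7
f 5 7 6
f 6 7 8
f 6 8 4
f 7 1 9
f 7 9 8
f 8 9 10
f 8 10 4
f 9 1 11
f 9 11 10
f 10 11 12
f 10 12 4
f 11 1 13
f 11 13 12
f 12 13 14
f 12 14 4
f 13 1 15
f 13 15 14
f 14 15 16
f 14 16 4
f 15 1 17
f 15 17 16
f 16 17 18
f 16 18 4
f 17 1 2
f 17 2 18
f 18 2 3
f 18 3 4
f 20 22 19
f 23 20 19
f 19 22 21
f 21 23 19
f 20 26 22
f 24 20 23
f 24 26 20
f 22 26 21
f 25 23 21
f 21 26 25
f 25 24 23
f 26 24 25
f 27 38 32
f 27 32 28
f 27 28 34
f 27 34 37
f 27 37 38
f 28 32 36
f 32 38 31
f 38 37 29
f 37 34 33
f 34 28 35
f 30 36 31
f 30 31 29
f 30 29 33
f 30 33 35
f 30 35 36
f 31 36 32
f 29 31 38
f 33 29 37
f 35 33 34
f 36 35 28
f 40 39 43
f 40 43 41
f 41 43 44
f 41 44 42
f 43 39 45
f 43 45 44
f 44 45 46
f 44 46 42
f 45 39 47
f 45 47 46
f 46 47 48
f 46 48 42
f 47 39 49
f 47 49 48
f 48 49 50
f 48 50 42
f 49 39 51
f 49 51 50
f 50 51 52
f 50 52 42
f 51 39 53
f 51 53 52
f 52 53 54
f 52 54 42
f 53 39 55
f 53 55 54
f 54 55 56
f 54 56 42
f 55 39 57
f 55 57 56
f 56 57 58
f 56 58 42
f 57 39 59
f 57 59 58
f 58 59 60
f 58 60 42
f 59 39 61
f 59 61 60
f 60 61 62
f 60 62 42
f 61 39 63
f 61 63 62
f 62 63 64
f 62 64 42
f 63 39 65
f 63 65 64
f 64 65 66
f 64 66 42
f 65 39 67
f 65 67 66
f 66 67 68
f 66 68 42
f 67 39 69
f 67 69 68
f 68 69 70
f 68 70 42
f 69 39 71
f 69 71 70
f 70 71 72
f 70 72 42
f 71 39 40
f 71 40 72
f 72 40 41
f 72 41 42
f 74 73 77
f 74 77 75
f 75 77 78
f 75 78 76
f 77 73 79
f 77 79 78
f 78 79 80
f 78 80 76
f 79 73 81
f 79 81 80
f 80 81 82
f 80 82 76
f 81 73 83
f 81 83 82
f 82 83 84
f 82 84 76
f 83 73 85
f 83 85 84
f 84 85 86
f 84 86 76
f 85 73 87
f 85 87 86
f 86 87 88
f 86 88 76
f 87 73 89
f 87 89 88
f 88 89 90
f 88 90 76
f 89 73 91
f 89 91 90
f 90 91 92
f 90 92 76
f 91 73 93
f 91 93 92
f 92 93 94
f 92 94 76
f 93 73 95
f 93 95 94
f 94 95 96
f 94 96 76
f 95 73 97
f 95 97 96
f 96 97 98
f 96 98 76
f 97 73 99
f 97 99 98
f 98 99 100
f 98 100 76
f 99 73 101
f 99 101 100
f 100 101 102
f 100 102 76
f 101 73 103
f 101 103 102
f 102 103 104
f 102 104 76
f 103 73 74
f 103 74 104
f 104 74 75
f 104 75 76

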